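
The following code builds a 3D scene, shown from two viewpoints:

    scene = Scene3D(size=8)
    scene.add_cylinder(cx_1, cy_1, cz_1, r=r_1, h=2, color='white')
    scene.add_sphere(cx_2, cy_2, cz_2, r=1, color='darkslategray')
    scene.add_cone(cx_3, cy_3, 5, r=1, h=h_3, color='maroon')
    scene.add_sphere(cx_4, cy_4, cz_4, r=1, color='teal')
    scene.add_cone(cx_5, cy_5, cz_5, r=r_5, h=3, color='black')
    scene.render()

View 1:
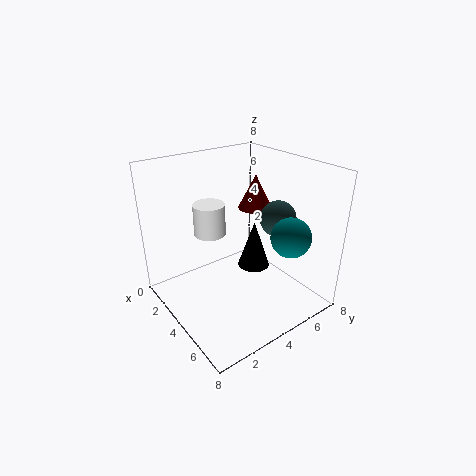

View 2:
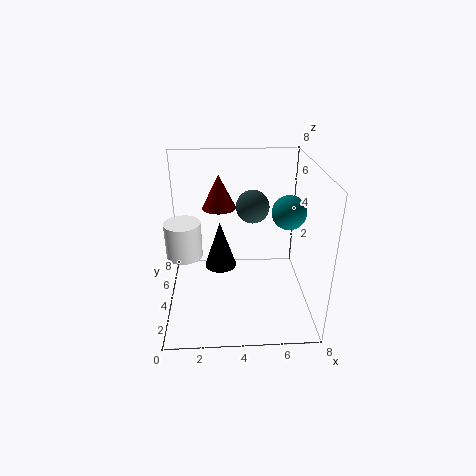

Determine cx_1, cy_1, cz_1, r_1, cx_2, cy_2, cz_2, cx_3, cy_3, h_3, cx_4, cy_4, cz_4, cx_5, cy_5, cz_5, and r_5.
cx_1 = 1
cy_1 = 4
cz_1 = 3
r_1 = 1
cx_2 = 5
cy_2 = 6
cz_2 = 5
cx_3 = 3
cy_3 = 6
h_3 = 2
cx_4 = 7
cy_4 = 5
cz_4 = 5
cx_5 = 3
cy_5 = 6
cz_5 = 1
r_5 = 1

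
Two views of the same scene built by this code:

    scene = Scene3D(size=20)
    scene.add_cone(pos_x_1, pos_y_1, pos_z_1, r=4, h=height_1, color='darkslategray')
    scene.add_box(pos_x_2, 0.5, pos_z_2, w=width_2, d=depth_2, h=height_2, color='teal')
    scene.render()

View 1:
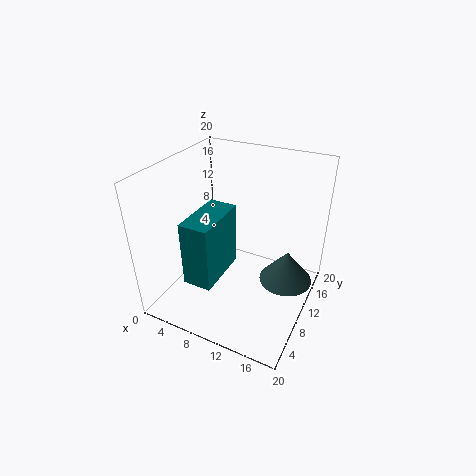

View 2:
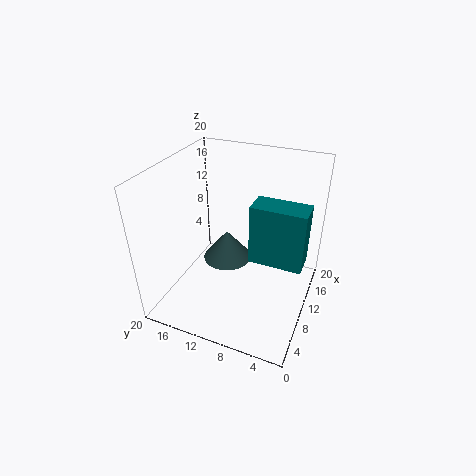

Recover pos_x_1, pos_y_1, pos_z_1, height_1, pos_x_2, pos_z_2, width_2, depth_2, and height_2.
pos_x_1 = 16, pos_y_1 = 14.5, pos_z_1 = 1.5, height_1 = 5, pos_x_2 = 7.5, pos_z_2 = 8.5, width_2 = 3.5, depth_2 = 7, height_2 = 8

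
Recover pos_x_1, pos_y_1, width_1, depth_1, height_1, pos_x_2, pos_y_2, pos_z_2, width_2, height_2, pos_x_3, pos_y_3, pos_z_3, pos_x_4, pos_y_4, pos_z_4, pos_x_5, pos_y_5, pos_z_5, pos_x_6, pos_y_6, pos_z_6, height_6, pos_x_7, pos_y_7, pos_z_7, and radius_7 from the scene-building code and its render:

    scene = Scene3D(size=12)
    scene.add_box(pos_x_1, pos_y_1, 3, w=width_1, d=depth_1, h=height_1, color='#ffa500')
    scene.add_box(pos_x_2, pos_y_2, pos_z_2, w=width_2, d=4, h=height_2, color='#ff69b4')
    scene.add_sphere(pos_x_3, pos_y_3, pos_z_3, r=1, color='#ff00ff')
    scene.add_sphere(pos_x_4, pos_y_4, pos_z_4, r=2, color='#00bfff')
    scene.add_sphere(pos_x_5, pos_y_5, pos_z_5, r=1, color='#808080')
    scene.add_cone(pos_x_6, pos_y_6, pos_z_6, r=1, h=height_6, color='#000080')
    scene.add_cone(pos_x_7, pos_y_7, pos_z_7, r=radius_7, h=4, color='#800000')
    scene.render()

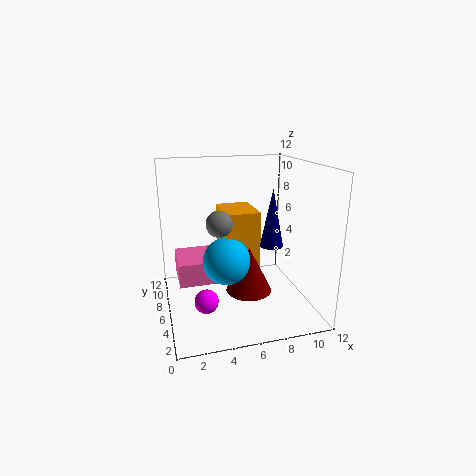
pos_x_1 = 5
pos_y_1 = 6
width_1 = 3
depth_1 = 4
height_1 = 5
pos_x_2 = 1
pos_y_2 = 6
pos_z_2 = 2
width_2 = 4
height_2 = 2
pos_x_3 = 3
pos_y_3 = 5
pos_z_3 = 1
pos_x_4 = 5
pos_y_4 = 6
pos_z_4 = 4
pos_x_5 = 4
pos_y_5 = 4
pos_z_5 = 8
pos_x_6 = 9
pos_y_6 = 6
pos_z_6 = 5
height_6 = 5
pos_x_7 = 7
pos_y_7 = 6
pos_z_7 = 1
radius_7 = 2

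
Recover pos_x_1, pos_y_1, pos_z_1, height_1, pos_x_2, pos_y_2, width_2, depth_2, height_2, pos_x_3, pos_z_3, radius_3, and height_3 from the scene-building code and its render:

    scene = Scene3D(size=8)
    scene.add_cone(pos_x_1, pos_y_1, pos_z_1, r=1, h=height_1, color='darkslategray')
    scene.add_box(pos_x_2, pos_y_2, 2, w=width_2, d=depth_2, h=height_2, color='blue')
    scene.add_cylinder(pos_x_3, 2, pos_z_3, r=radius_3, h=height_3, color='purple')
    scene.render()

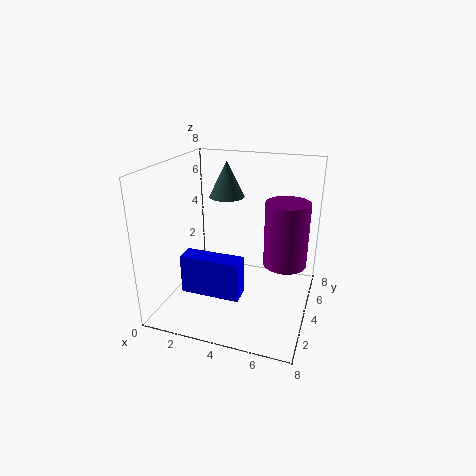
pos_x_1 = 3
pos_y_1 = 5
pos_z_1 = 6
height_1 = 2
pos_x_2 = 2
pos_y_2 = 1
width_2 = 3
depth_2 = 1
height_2 = 2
pos_x_3 = 7
pos_z_3 = 4
radius_3 = 1
height_3 = 3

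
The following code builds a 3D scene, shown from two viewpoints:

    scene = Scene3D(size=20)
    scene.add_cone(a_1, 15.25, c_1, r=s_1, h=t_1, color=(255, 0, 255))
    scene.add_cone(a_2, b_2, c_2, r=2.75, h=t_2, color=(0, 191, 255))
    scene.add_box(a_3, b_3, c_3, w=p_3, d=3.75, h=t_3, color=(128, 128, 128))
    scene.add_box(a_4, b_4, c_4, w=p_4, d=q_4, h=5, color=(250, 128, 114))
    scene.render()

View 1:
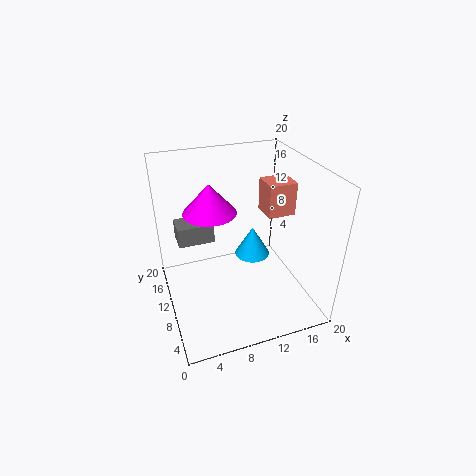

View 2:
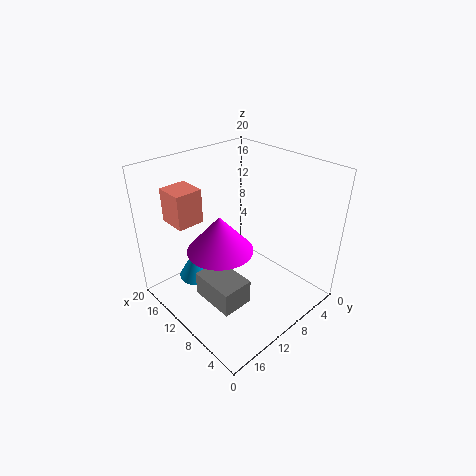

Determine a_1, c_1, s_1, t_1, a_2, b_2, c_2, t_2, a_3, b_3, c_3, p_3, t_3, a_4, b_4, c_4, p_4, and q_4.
a_1 = 7.5
c_1 = 11.75
s_1 = 4
t_1 = 4.5
a_2 = 14
b_2 = 14.25
c_2 = 3.75
t_2 = 4.75
a_3 = 2.5
b_3 = 15
c_3 = 6.75
p_3 = 5.5
t_3 = 3
a_4 = 15.5
b_4 = 11.75
c_4 = 11
p_4 = 4.25
q_4 = 4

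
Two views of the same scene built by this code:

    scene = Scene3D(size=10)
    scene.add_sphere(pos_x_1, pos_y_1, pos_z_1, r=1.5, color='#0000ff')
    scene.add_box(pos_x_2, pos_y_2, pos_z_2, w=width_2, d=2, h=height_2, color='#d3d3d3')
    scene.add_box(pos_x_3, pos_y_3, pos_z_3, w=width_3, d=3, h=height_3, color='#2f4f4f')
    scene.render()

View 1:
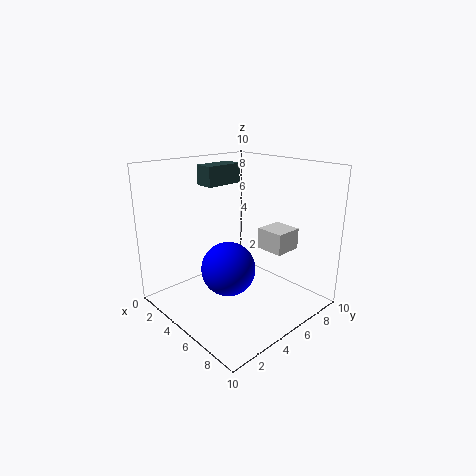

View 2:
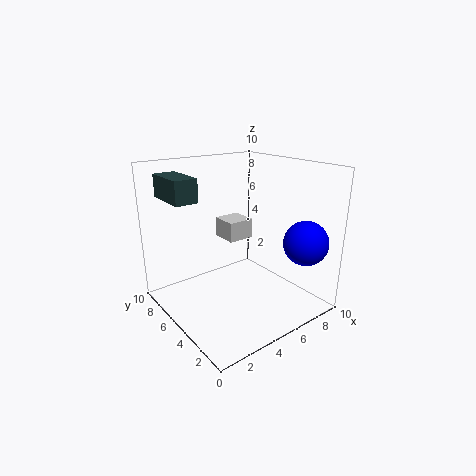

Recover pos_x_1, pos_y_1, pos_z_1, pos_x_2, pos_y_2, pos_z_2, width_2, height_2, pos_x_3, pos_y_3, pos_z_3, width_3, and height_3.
pos_x_1 = 8; pos_y_1 = 1.5; pos_z_1 = 5; pos_x_2 = 5.5; pos_y_2 = 6.5; pos_z_2 = 4; width_2 = 2; height_2 = 1.5; pos_x_3 = 0.5; pos_y_3 = 5; pos_z_3 = 8; width_3 = 1.5; height_3 = 1.5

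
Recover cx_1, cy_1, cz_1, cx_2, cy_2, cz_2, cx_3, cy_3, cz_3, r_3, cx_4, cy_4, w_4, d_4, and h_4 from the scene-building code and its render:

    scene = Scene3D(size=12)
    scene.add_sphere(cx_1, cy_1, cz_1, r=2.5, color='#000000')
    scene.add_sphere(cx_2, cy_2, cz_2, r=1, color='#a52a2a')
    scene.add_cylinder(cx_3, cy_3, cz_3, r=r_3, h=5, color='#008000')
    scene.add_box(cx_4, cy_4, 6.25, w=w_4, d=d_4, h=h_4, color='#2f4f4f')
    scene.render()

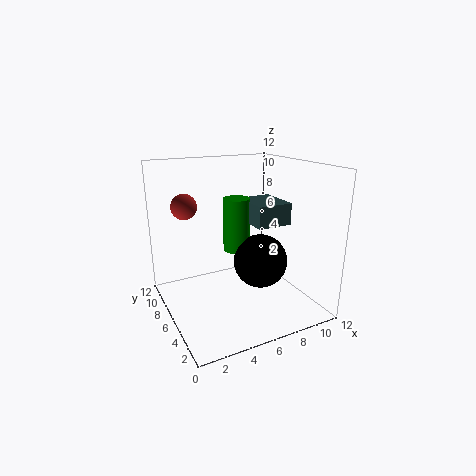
cx_1 = 9; cy_1 = 7.25; cz_1 = 2.75; cx_2 = 1.75; cy_2 = 6.75; cz_2 = 9; cx_3 = 7.5; cy_3 = 9.25; cz_3 = 3.5; r_3 = 1.25; cx_4 = 8.25; cy_4 = 6.25; w_4 = 3.25; d_4 = 4; h_4 = 2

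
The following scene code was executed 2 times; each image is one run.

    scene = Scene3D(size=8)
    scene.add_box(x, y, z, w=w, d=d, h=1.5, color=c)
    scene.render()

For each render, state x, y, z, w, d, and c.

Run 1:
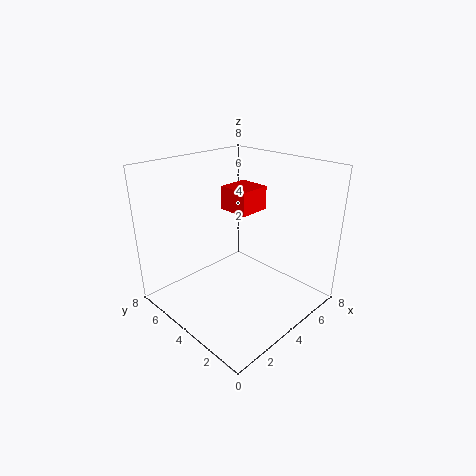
x = 5.5; y = 5; z = 4.5; w = 2; d = 2; c = 'red'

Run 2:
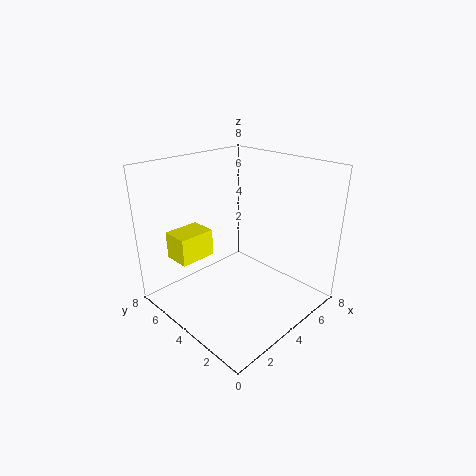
x = 1; y = 5; z = 3; w = 2; d = 1.5; c = 'yellow'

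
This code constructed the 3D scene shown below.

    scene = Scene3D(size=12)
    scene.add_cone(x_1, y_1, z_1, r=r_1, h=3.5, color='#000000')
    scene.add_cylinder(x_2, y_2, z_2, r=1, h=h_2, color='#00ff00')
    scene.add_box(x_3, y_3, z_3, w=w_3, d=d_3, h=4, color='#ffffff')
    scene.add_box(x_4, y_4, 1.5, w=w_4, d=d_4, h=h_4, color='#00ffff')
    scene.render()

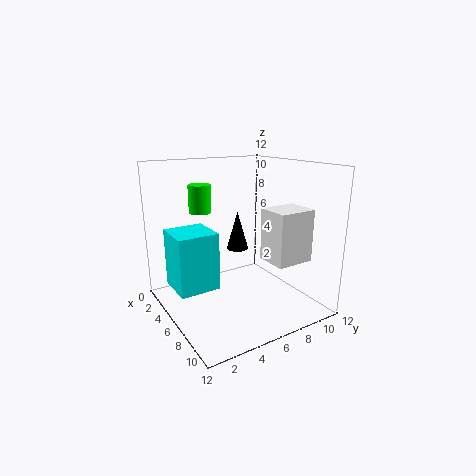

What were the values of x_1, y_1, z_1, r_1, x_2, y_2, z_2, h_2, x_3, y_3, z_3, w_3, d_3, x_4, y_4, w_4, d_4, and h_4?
x_1 = 3.5, y_1 = 7.5, z_1 = 4, r_1 = 1, x_2 = 2, y_2 = 4.5, z_2 = 7.5, h_2 = 2.5, x_3 = 8.5, y_3 = 6.5, z_3 = 5, w_3 = 2.5, d_3 = 3, x_4 = 2, y_4 = 1, w_4 = 3.5, d_4 = 3.5, h_4 = 5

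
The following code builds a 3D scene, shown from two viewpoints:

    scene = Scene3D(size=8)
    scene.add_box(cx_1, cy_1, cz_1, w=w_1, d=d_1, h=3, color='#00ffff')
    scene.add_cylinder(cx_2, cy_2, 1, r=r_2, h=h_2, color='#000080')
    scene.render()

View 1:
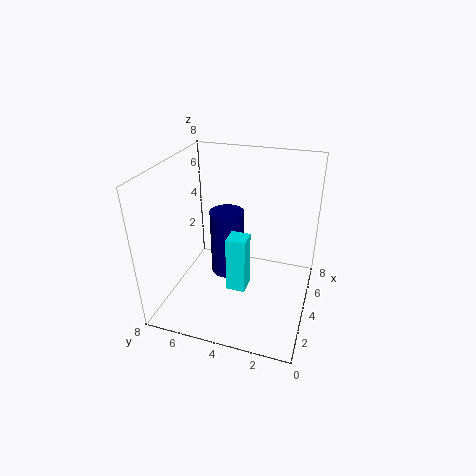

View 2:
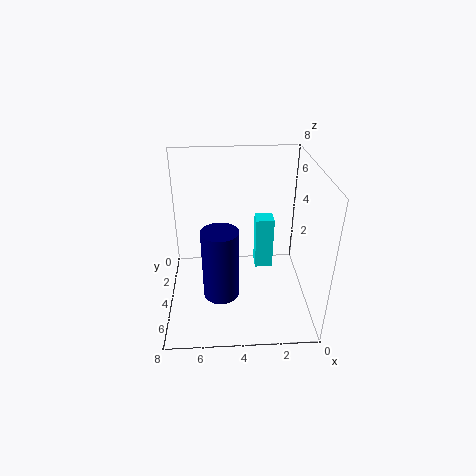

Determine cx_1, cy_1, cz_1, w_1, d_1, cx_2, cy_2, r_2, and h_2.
cx_1 = 2
cy_1 = 3
cz_1 = 2
w_1 = 1
d_1 = 1
cx_2 = 5
cy_2 = 5
r_2 = 1
h_2 = 4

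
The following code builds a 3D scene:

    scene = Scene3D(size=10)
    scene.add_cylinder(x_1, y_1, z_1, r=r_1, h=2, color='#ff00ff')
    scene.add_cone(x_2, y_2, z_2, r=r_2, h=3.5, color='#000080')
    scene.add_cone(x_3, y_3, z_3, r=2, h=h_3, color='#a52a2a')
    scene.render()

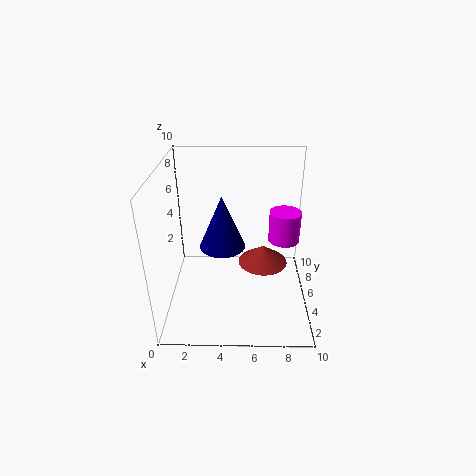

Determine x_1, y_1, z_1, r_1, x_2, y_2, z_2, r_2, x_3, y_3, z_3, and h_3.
x_1 = 8, y_1 = 4, z_1 = 5.5, r_1 = 1, x_2 = 4, y_2 = 4, z_2 = 5, r_2 = 1.5, x_3 = 7, y_3 = 8, z_3 = 1, h_3 = 1.5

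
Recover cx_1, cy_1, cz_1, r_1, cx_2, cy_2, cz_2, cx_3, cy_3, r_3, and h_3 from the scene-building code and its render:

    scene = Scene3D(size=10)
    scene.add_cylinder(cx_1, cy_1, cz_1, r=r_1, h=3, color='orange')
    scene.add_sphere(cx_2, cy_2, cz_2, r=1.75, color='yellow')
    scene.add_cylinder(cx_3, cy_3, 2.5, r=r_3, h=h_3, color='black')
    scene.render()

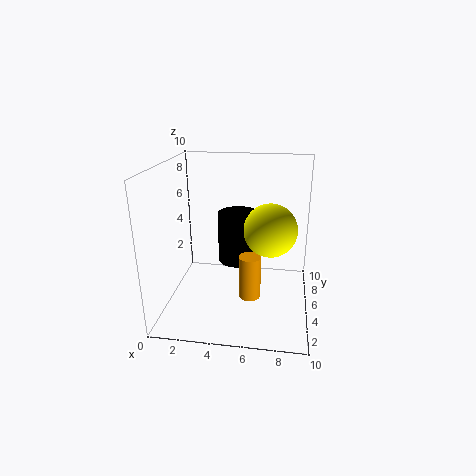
cx_1 = 6, cy_1 = 3.75, cz_1 = 1.25, r_1 = 0.75, cx_2 = 7.25, cy_2 = 4.25, cz_2 = 6, cx_3 = 4.75, cy_3 = 6.75, r_3 = 1.5, h_3 = 3.75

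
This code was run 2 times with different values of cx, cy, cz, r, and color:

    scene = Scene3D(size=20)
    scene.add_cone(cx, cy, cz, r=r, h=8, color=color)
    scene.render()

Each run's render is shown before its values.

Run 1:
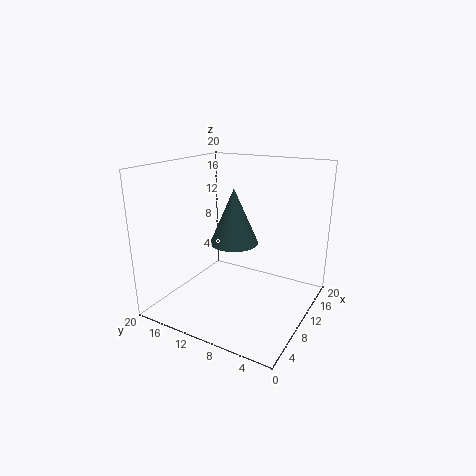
cx = 11.5; cy = 11.5; cz = 8.5; r = 3.5; color = 'darkslategray'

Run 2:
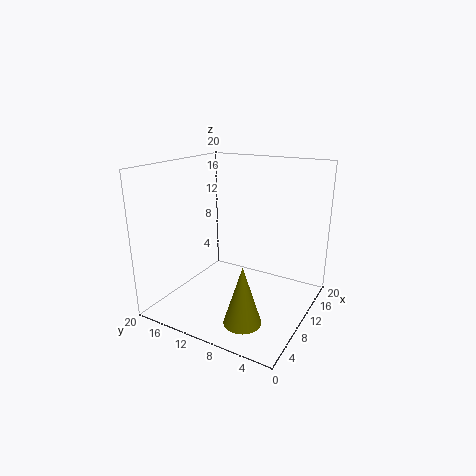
cx = 5; cy = 6.5; cz = 0.5; r = 2.5; color = 'olive'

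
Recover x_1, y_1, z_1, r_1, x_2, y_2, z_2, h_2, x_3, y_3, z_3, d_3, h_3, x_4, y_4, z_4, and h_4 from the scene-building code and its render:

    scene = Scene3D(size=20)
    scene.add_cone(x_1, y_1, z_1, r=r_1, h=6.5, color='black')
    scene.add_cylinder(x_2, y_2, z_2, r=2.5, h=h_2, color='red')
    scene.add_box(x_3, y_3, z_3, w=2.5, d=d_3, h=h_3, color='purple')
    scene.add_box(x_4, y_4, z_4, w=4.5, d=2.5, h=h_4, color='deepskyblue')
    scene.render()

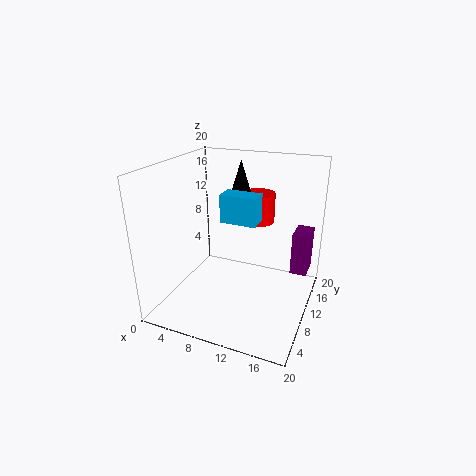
x_1 = 8; y_1 = 16; z_1 = 13; r_1 = 2; x_2 = 10.5; y_2 = 17; z_2 = 10; h_2 = 4.5; x_3 = 16.5; y_3 = 15; z_3 = 3; d_3 = 4; h_3 = 6.5; x_4 = 9.5; y_4 = 5.5; z_4 = 14; h_4 = 3.5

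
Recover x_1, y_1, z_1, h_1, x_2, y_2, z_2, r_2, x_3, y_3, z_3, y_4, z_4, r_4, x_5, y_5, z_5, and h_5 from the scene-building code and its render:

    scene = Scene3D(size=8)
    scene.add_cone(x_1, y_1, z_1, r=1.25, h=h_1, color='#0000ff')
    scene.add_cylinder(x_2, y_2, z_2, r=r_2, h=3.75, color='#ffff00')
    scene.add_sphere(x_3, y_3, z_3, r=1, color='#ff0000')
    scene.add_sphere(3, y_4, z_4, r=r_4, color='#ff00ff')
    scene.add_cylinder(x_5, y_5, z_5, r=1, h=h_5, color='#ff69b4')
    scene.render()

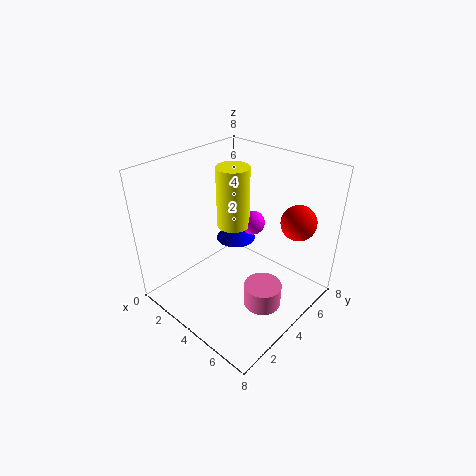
x_1 = 2; y_1 = 6; z_1 = 2.25; h_1 = 1.5; x_2 = 2.25; y_2 = 5.5; z_2 = 3.5; r_2 = 1; x_3 = 6.25; y_3 = 6.5; z_3 = 4.75; y_4 = 6.5; z_4 = 3.5; r_4 = 0.75; x_5 = 6.25; y_5 = 3.5; z_5 = 1; h_5 = 1.25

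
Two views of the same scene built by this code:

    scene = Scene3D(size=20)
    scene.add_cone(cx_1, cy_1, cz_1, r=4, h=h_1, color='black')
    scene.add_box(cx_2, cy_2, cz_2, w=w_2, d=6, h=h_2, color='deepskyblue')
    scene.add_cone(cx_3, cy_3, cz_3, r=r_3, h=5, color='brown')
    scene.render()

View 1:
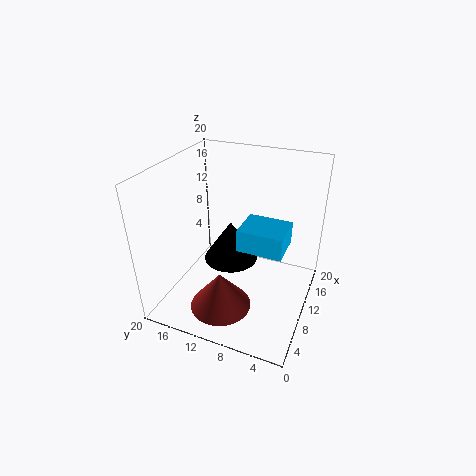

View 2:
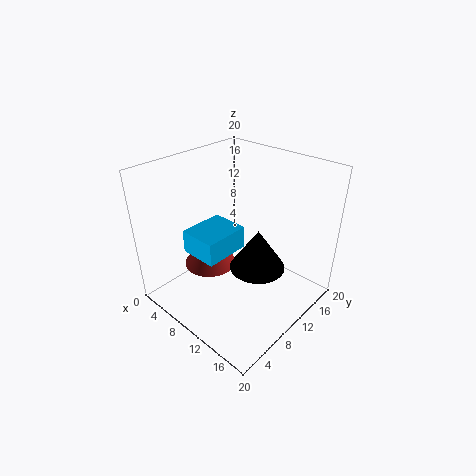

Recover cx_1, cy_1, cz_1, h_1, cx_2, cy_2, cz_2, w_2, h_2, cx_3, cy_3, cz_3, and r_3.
cx_1 = 12; cy_1 = 12; cz_1 = 5; h_1 = 6; cx_2 = 7; cy_2 = 3; cz_2 = 10; w_2 = 5; h_2 = 3; cx_3 = 4; cy_3 = 10; cz_3 = 3; r_3 = 4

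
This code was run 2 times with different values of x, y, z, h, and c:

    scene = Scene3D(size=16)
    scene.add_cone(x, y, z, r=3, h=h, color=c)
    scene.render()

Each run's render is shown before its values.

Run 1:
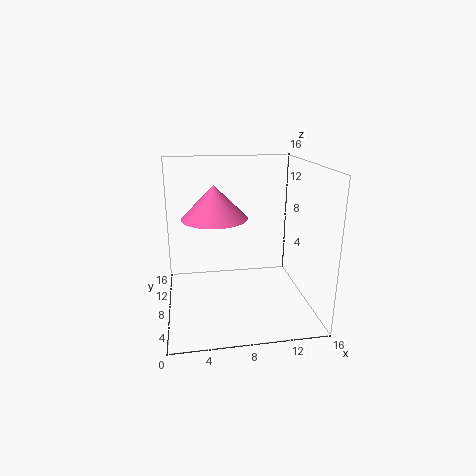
x = 5, y = 3, z = 12, h = 3, c = 'hotpink'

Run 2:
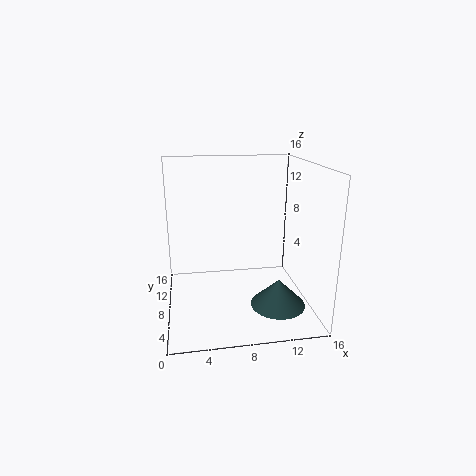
x = 12, y = 5, z = 1, h = 3, c = 'darkslategray'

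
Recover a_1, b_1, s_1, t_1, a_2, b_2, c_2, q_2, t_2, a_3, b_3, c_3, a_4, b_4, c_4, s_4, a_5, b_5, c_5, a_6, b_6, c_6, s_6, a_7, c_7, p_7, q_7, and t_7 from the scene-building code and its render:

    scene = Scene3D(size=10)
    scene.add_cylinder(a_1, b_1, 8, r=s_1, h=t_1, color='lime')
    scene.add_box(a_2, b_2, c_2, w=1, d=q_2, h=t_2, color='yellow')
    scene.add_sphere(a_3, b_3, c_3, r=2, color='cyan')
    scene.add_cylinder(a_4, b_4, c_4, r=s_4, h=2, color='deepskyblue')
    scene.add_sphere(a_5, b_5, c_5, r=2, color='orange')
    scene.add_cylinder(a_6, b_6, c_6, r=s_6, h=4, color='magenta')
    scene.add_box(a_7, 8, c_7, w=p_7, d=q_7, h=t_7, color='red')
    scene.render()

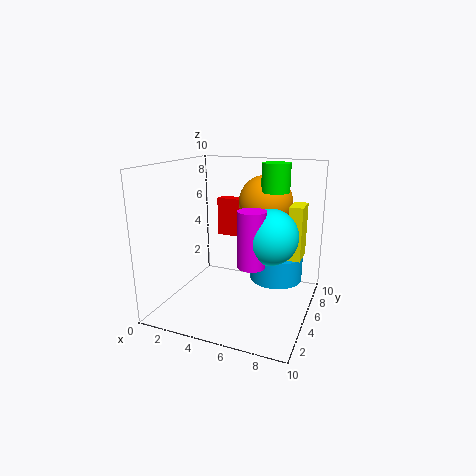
a_1 = 7
b_1 = 7
s_1 = 1
t_1 = 2
a_2 = 8
b_2 = 7
c_2 = 3
q_2 = 2
t_2 = 4
a_3 = 7
b_3 = 6
c_3 = 5
a_4 = 7
b_4 = 8
c_4 = 1
s_4 = 2
a_5 = 6
b_5 = 8
c_5 = 7
a_6 = 6
b_6 = 5
c_6 = 3
s_6 = 1
a_7 = 2
c_7 = 4
p_7 = 2
q_7 = 1
t_7 = 3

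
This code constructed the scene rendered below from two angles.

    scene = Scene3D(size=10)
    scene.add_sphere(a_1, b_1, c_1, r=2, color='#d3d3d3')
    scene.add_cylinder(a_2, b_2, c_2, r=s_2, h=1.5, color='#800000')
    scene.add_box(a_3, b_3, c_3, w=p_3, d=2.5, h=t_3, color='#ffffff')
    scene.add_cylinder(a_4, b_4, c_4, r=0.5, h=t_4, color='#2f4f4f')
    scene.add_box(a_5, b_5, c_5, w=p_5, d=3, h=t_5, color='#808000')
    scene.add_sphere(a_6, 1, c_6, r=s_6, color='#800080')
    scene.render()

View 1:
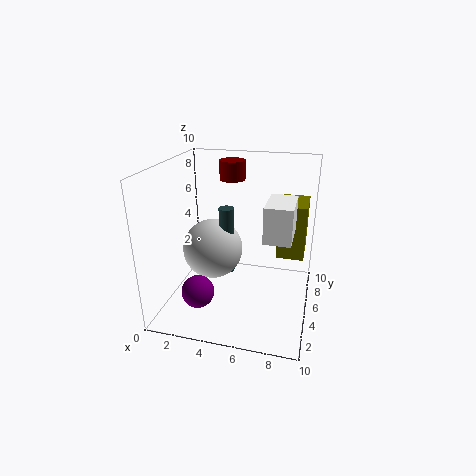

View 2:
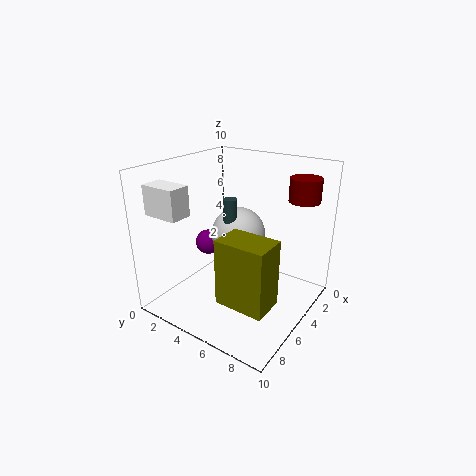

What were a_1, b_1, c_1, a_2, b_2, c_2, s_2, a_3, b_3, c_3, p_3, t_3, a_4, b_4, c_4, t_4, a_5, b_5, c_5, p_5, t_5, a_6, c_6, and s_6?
a_1 = 3.5
b_1 = 4
c_1 = 4.5
a_2 = 3.5
b_2 = 9
c_2 = 8
s_2 = 1
a_3 = 7.5
b_3 = 0.5
c_3 = 7
p_3 = 1.5
t_3 = 2
a_4 = 4.5
b_4 = 4
c_4 = 3
t_4 = 4.5
a_5 = 7.5
b_5 = 6.5
c_5 = 3
p_5 = 2
t_5 = 4
a_6 = 3.5
c_6 = 3
s_6 = 1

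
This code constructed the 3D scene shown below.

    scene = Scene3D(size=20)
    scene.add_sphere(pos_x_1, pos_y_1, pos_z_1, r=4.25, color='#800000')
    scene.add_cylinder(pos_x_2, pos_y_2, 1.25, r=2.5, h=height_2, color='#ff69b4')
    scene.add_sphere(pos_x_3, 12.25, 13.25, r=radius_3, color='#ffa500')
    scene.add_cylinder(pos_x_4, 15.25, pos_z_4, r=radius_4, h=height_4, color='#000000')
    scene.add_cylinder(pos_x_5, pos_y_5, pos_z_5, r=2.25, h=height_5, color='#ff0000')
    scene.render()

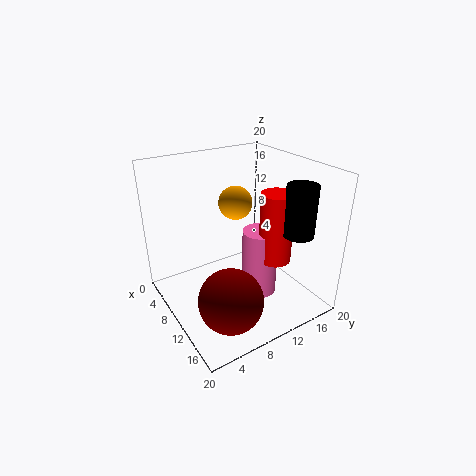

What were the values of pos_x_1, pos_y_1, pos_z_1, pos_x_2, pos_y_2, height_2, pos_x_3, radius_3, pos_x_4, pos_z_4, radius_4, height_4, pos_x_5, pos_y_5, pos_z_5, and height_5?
pos_x_1 = 15; pos_y_1 = 5.75; pos_z_1 = 4.25; pos_x_2 = 11.5; pos_y_2 = 12.75; height_2 = 9.75; pos_x_3 = 5.75; radius_3 = 2.5; pos_x_4 = 16.25; pos_z_4 = 11.75; radius_4 = 2; height_4 = 6.75; pos_x_5 = 13.25; pos_y_5 = 14; pos_z_5 = 7; height_5 = 9.75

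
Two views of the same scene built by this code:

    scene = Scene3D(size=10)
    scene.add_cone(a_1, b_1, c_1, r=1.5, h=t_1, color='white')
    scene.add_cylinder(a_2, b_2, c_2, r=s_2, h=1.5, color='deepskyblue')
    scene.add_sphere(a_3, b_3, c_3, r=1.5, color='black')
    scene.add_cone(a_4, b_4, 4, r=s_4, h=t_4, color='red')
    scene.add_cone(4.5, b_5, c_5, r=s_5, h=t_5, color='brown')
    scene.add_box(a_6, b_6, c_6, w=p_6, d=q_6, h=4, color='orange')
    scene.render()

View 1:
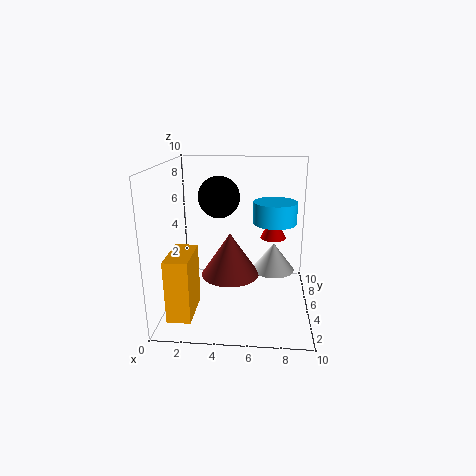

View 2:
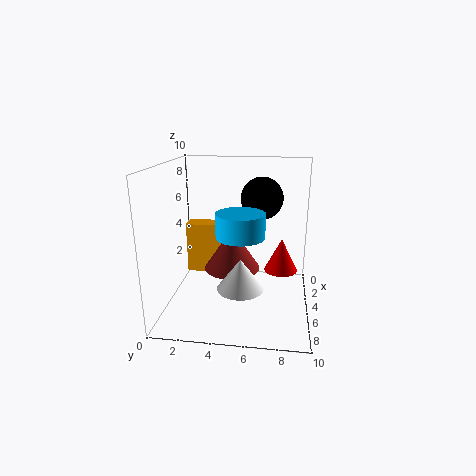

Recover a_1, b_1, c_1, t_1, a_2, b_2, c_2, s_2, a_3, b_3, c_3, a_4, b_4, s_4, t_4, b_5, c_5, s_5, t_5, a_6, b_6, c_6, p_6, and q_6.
a_1 = 7.5
b_1 = 5.5
c_1 = 2.5
t_1 = 2
a_2 = 7.5
b_2 = 5.5
c_2 = 6
s_2 = 1.5
a_3 = 3.5
b_3 = 6.5
c_3 = 7.5
a_4 = 7.5
b_4 = 8
s_4 = 1
t_4 = 2
b_5 = 4.5
c_5 = 2.5
s_5 = 2
t_5 = 3
a_6 = 1
b_6 = 0.5
c_6 = 1
p_6 = 1.5
q_6 = 3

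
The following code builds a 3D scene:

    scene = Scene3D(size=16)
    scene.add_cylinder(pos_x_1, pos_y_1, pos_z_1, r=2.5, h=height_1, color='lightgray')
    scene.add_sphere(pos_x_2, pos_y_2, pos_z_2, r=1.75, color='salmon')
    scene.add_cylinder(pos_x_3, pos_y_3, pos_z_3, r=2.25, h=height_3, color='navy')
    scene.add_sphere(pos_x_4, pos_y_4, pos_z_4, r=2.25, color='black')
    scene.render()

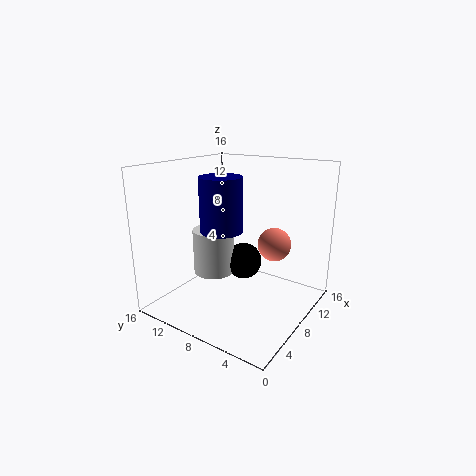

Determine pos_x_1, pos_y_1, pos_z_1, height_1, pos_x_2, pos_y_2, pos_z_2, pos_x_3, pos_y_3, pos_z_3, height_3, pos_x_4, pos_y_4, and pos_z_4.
pos_x_1 = 9.25, pos_y_1 = 12.5, pos_z_1 = 2.25, height_1 = 5.5, pos_x_2 = 8.5, pos_y_2 = 3.75, pos_z_2 = 8, pos_x_3 = 6, pos_y_3 = 8.75, pos_z_3 = 9.25, height_3 = 5.75, pos_x_4 = 11.5, pos_y_4 = 9.5, pos_z_4 = 3.5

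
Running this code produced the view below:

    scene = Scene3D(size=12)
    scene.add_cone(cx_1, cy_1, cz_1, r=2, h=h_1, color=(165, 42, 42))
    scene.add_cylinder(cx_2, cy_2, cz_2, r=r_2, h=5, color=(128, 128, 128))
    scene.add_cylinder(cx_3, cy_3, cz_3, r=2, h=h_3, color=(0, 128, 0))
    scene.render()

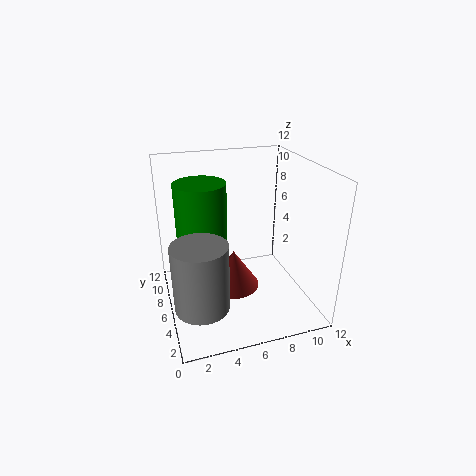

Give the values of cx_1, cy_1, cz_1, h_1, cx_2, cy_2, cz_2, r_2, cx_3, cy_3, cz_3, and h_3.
cx_1 = 5
cy_1 = 4
cz_1 = 3
h_1 = 3
cx_2 = 2
cy_2 = 2
cz_2 = 3
r_2 = 2
cx_3 = 3
cy_3 = 6
cz_3 = 6
h_3 = 5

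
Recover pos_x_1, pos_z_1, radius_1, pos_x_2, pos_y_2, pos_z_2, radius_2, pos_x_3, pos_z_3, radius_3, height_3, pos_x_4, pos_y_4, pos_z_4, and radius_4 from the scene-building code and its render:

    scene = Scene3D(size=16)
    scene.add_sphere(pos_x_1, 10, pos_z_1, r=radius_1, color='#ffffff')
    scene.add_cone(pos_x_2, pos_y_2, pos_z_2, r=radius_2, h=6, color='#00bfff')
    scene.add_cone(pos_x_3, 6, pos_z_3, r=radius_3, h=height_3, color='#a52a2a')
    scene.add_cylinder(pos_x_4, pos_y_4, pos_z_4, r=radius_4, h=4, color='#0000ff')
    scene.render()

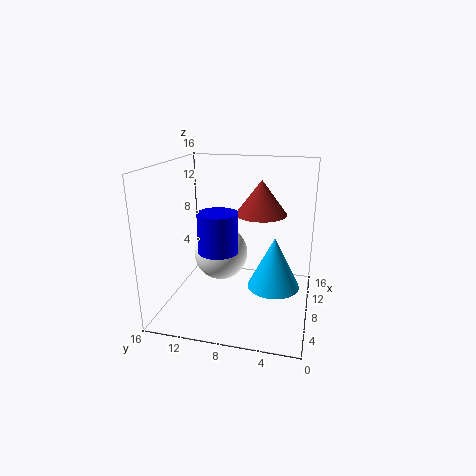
pos_x_1 = 8
pos_z_1 = 6
radius_1 = 3
pos_x_2 = 9
pos_y_2 = 4
pos_z_2 = 2
radius_2 = 3
pos_x_3 = 11
pos_z_3 = 10
radius_3 = 3
height_3 = 4
pos_x_4 = 4
pos_y_4 = 9
pos_z_4 = 8
radius_4 = 2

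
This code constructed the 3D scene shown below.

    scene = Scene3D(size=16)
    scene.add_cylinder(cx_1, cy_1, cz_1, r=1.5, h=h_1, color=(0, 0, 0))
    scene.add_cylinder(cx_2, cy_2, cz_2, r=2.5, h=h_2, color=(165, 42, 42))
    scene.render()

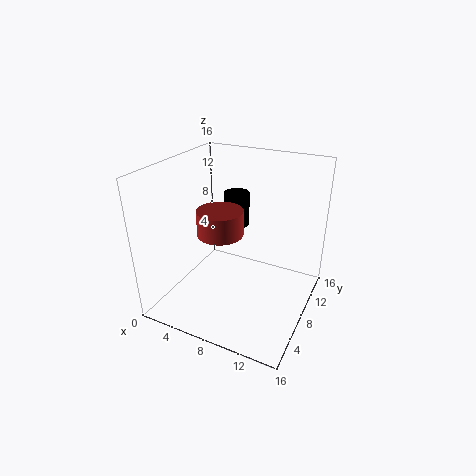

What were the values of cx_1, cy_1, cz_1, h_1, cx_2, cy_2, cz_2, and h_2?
cx_1 = 6
cy_1 = 11.75
cz_1 = 7.75
h_1 = 4
cx_2 = 6.5
cy_2 = 6.75
cz_2 = 8.75
h_2 = 2.75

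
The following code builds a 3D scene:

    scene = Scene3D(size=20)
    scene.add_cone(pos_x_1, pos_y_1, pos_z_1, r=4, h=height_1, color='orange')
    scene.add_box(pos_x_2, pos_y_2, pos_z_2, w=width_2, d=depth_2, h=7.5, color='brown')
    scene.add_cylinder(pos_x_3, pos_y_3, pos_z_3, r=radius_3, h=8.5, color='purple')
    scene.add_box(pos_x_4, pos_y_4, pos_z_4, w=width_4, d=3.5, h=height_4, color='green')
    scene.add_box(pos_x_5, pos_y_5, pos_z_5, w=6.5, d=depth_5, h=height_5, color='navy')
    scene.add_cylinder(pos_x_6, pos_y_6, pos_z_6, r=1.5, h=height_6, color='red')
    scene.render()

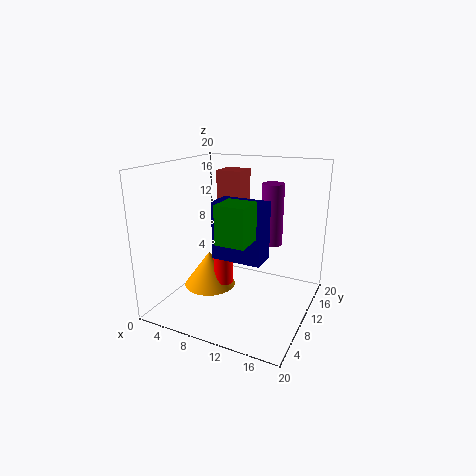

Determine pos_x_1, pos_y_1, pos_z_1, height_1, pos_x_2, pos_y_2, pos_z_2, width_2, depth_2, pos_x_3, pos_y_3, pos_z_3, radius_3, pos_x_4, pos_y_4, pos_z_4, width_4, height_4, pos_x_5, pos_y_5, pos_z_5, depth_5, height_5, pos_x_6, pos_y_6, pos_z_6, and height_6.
pos_x_1 = 4, pos_y_1 = 12, pos_z_1 = 0.5, height_1 = 5.5, pos_x_2 = 6.5, pos_y_2 = 10.5, pos_z_2 = 11.5, width_2 = 3.5, depth_2 = 3.5, pos_x_3 = 14, pos_y_3 = 12.5, pos_z_3 = 9, radius_3 = 1.5, pos_x_4 = 11.5, pos_y_4 = 1, pos_z_4 = 12.5, width_4 = 3.5, height_4 = 4.5, pos_x_5 = 8.5, pos_y_5 = 5.5, pos_z_5 = 8.5, depth_5 = 3.5, height_5 = 7.5, pos_x_6 = 6.5, pos_y_6 = 12, pos_z_6 = 1.5, height_6 = 7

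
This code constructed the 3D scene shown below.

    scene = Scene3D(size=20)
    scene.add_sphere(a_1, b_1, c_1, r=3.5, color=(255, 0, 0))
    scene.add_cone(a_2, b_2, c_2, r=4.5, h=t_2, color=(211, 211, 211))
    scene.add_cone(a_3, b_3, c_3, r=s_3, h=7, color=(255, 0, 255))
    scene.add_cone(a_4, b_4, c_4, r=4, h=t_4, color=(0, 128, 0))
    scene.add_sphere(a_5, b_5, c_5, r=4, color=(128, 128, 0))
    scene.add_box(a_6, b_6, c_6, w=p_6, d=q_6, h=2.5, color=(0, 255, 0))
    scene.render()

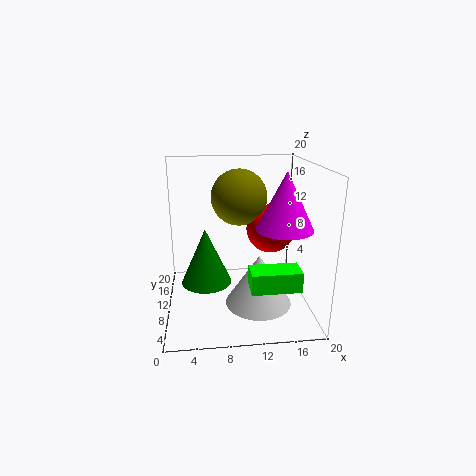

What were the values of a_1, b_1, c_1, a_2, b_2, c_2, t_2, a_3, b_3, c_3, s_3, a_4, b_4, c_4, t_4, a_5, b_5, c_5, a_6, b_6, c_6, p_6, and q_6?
a_1 = 15; b_1 = 12; c_1 = 10.5; a_2 = 12.5; b_2 = 7; c_2 = 1.5; t_2 = 7; a_3 = 15; b_3 = 4.5; c_3 = 13; s_3 = 3.5; a_4 = 5.5; b_4 = 15.5; c_4 = 0.5; t_4 = 9; a_5 = 10.5; b_5 = 13; c_5 = 15; a_6 = 10.5; b_6 = 0.5; c_6 = 6.5; p_6 = 6; q_6 = 3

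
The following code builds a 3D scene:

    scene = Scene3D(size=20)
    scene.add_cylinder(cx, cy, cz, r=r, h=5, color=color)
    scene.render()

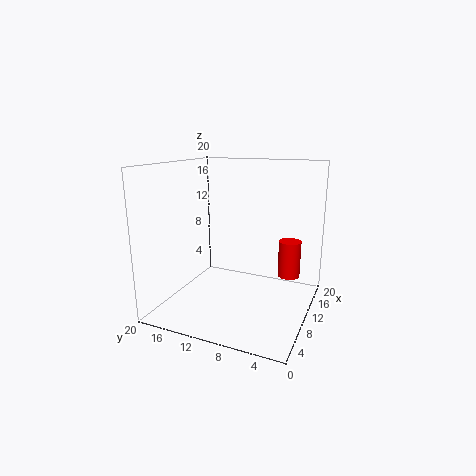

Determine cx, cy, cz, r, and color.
cx = 11.5, cy = 3, cz = 5, r = 1.5, color = 'red'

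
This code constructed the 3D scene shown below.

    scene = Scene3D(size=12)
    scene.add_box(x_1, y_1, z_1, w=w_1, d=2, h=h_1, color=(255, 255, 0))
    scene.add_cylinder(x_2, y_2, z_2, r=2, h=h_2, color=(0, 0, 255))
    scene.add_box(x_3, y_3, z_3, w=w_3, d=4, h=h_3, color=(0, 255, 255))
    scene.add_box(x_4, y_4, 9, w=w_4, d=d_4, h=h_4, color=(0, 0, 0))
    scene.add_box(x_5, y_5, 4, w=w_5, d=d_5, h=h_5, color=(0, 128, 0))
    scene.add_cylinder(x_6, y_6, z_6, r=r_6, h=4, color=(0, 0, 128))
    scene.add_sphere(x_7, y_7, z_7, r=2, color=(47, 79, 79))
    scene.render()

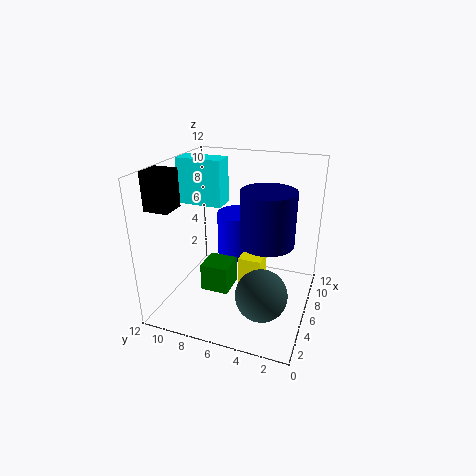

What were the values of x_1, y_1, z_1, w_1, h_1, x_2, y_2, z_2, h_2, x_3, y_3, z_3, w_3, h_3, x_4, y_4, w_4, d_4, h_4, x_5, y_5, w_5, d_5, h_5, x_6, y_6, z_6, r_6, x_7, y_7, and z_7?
x_1 = 6
y_1 = 4
z_1 = 1
w_1 = 2
h_1 = 3
x_2 = 9
y_2 = 7
z_2 = 3
h_2 = 4
x_3 = 7
y_3 = 8
z_3 = 8
w_3 = 2
h_3 = 4
x_4 = 2
y_4 = 10
w_4 = 2
d_4 = 2
h_4 = 3
x_5 = 1
y_5 = 5
w_5 = 2
d_5 = 2
h_5 = 2
x_6 = 4
y_6 = 3
z_6 = 7
r_6 = 2
x_7 = 3
y_7 = 3
z_7 = 3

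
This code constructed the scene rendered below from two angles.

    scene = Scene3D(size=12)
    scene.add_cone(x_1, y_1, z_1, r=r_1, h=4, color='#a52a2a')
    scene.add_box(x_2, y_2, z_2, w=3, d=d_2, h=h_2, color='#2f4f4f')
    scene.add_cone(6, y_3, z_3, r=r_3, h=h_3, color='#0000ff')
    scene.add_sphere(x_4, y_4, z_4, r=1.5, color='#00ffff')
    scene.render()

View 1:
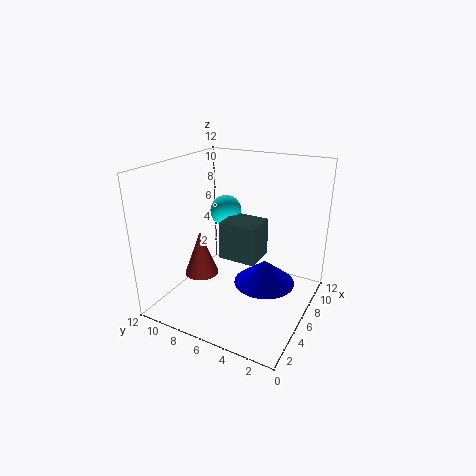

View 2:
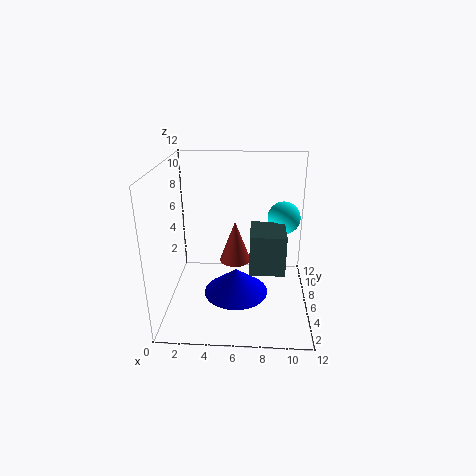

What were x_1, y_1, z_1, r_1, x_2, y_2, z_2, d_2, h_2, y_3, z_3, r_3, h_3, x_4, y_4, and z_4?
x_1 = 5.5
y_1 = 9.5
z_1 = 2
r_1 = 1.5
x_2 = 7
y_2 = 5
z_2 = 3
d_2 = 3.5
h_2 = 3.5
y_3 = 3.5
z_3 = 2.5
r_3 = 2.5
h_3 = 2
x_4 = 10
y_4 = 9.5
z_4 = 6.5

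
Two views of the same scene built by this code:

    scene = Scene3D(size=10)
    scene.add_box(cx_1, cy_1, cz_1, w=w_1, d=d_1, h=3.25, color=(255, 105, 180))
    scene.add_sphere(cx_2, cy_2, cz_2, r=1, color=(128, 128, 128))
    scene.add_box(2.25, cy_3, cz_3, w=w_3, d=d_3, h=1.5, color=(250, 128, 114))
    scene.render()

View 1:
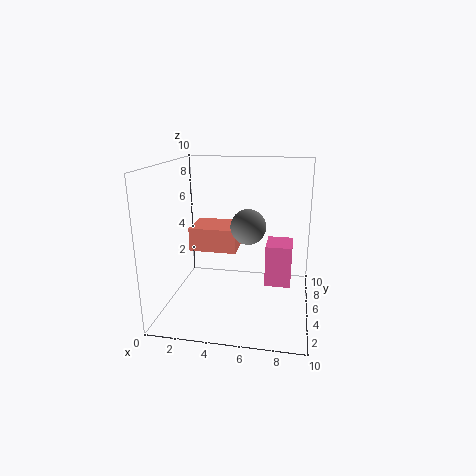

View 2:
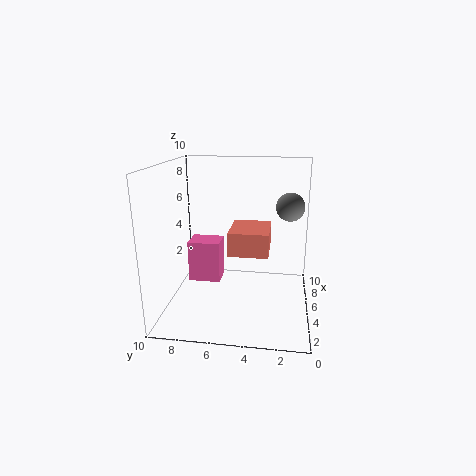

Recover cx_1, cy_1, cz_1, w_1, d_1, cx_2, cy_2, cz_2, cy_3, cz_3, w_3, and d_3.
cx_1 = 6.75
cy_1 = 6.75
cz_1 = 0.5
w_1 = 2
d_1 = 2.5
cx_2 = 6.25
cy_2 = 1.5
cz_2 = 7
cy_3 = 2.75
cz_3 = 4.75
w_3 = 3
d_3 = 2.5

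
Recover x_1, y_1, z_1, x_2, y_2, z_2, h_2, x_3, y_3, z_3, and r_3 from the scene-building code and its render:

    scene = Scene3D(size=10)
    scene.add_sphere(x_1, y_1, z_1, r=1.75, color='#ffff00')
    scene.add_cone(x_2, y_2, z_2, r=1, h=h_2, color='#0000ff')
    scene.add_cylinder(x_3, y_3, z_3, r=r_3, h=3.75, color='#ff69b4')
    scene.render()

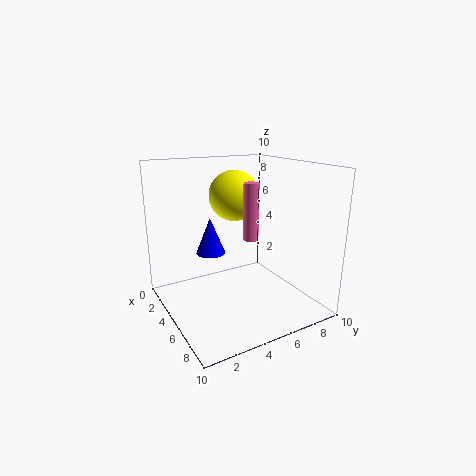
x_1 = 4
y_1 = 5.25
z_1 = 7.75
x_2 = 4.25
y_2 = 3.25
z_2 = 4
h_2 = 2.5
x_3 = 6.25
y_3 = 5.25
z_3 = 5.25
r_3 = 0.5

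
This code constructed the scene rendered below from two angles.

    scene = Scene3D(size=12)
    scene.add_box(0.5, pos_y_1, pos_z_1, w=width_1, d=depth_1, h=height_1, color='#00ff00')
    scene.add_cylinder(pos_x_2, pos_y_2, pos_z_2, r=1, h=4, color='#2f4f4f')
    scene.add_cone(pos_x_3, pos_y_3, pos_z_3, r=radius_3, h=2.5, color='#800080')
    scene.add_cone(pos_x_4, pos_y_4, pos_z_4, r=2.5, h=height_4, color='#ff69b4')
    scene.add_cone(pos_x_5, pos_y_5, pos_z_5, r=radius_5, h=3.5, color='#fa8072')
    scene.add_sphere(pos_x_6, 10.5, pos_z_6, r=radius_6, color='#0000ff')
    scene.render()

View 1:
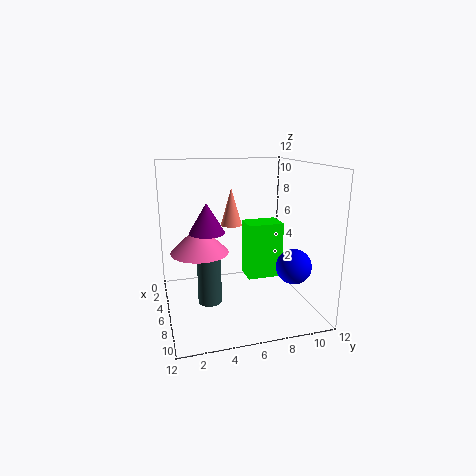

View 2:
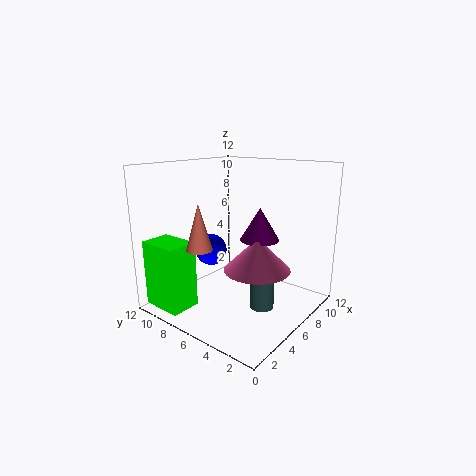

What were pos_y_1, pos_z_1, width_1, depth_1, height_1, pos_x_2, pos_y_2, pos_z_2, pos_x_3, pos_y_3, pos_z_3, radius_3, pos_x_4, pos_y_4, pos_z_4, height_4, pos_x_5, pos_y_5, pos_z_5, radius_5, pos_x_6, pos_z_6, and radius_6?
pos_y_1 = 8; pos_z_1 = 0.5; width_1 = 2.5; depth_1 = 3.5; height_1 = 5.5; pos_x_2 = 6; pos_y_2 = 3.5; pos_z_2 = 0.5; pos_x_3 = 5.5; pos_y_3 = 3.5; pos_z_3 = 6.5; radius_3 = 1.5; pos_x_4 = 4.5; pos_y_4 = 3; pos_z_4 = 4.5; height_4 = 2.5; pos_x_5 = 2; pos_y_5 = 6.5; pos_z_5 = 6; radius_5 = 1; pos_x_6 = 7.5; pos_z_6 = 3.5; radius_6 = 1.5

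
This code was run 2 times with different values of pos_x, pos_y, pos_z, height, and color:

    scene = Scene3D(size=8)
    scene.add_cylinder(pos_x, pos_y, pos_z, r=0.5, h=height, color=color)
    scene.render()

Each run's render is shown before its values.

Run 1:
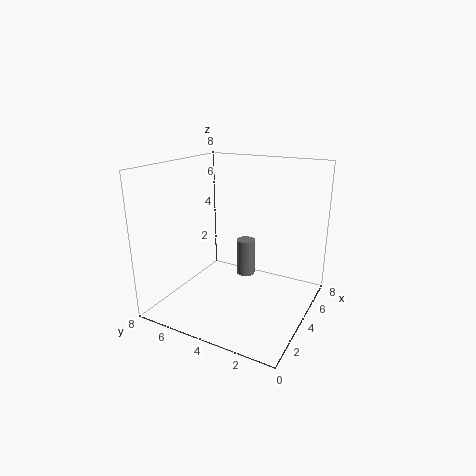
pos_x = 4; pos_y = 3.5; pos_z = 2; height = 2; color = 'gray'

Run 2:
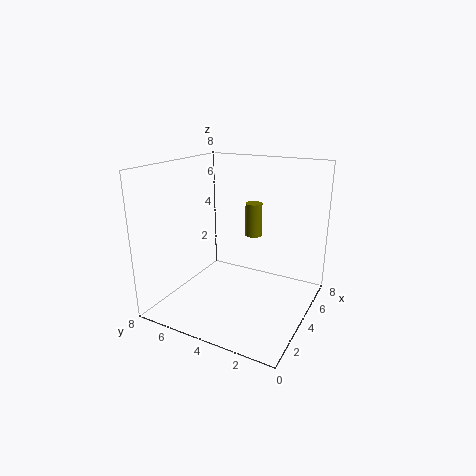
pos_x = 6; pos_y = 4; pos_z = 3.5; height = 2; color = 'olive'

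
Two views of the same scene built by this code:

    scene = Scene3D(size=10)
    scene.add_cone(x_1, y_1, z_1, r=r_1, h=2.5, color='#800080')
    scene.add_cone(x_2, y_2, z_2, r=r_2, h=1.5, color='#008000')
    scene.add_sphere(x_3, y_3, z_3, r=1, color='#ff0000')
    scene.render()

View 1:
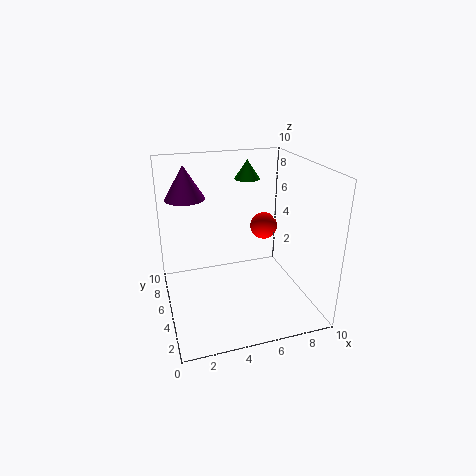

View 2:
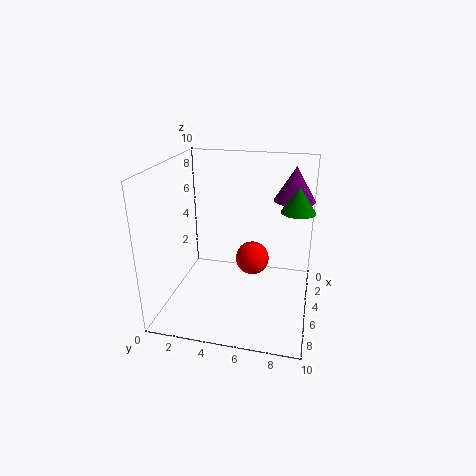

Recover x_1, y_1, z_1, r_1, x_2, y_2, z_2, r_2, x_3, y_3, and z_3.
x_1 = 2; y_1 = 8.5; z_1 = 7; r_1 = 1.5; x_2 = 7; y_2 = 9; z_2 = 8; r_2 = 1; x_3 = 7.5; y_3 = 6.5; z_3 = 5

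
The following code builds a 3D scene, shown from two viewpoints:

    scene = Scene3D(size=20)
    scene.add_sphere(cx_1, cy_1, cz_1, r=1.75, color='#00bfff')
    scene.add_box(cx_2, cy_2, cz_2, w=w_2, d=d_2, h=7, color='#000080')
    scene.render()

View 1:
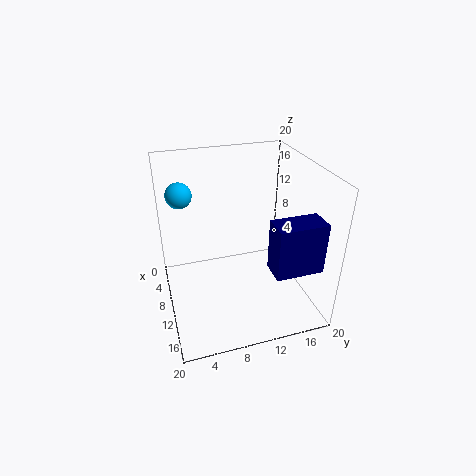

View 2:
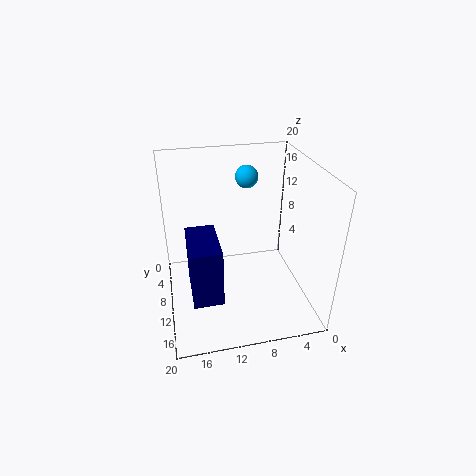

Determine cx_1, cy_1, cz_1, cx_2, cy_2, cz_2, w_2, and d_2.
cx_1 = 7, cy_1 = 2.75, cz_1 = 16, cx_2 = 13.75, cy_2 = 13, cz_2 = 7.25, w_2 = 3.5, d_2 = 6.5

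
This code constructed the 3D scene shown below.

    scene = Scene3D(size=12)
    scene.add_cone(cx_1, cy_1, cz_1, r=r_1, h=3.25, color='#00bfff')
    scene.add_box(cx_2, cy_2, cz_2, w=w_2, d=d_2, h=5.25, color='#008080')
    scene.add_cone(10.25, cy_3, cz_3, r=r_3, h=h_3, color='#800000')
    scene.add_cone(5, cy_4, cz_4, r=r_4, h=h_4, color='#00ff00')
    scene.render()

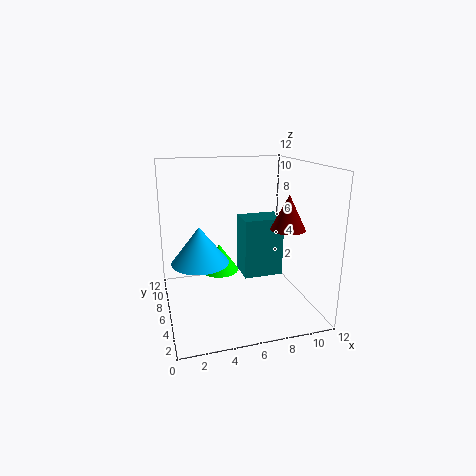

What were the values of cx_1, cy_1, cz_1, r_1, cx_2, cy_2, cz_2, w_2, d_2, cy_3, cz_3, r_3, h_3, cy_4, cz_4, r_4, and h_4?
cx_1 = 3, cy_1 = 7.5, cz_1 = 3.5, r_1 = 2.5, cx_2 = 6.75, cy_2 = 6.25, cz_2 = 2, w_2 = 3.5, d_2 = 2.5, cy_3 = 5.5, cz_3 = 6.5, r_3 = 1.5, h_3 = 3, cy_4 = 8.75, cz_4 = 2, r_4 = 1.75, h_4 = 2.5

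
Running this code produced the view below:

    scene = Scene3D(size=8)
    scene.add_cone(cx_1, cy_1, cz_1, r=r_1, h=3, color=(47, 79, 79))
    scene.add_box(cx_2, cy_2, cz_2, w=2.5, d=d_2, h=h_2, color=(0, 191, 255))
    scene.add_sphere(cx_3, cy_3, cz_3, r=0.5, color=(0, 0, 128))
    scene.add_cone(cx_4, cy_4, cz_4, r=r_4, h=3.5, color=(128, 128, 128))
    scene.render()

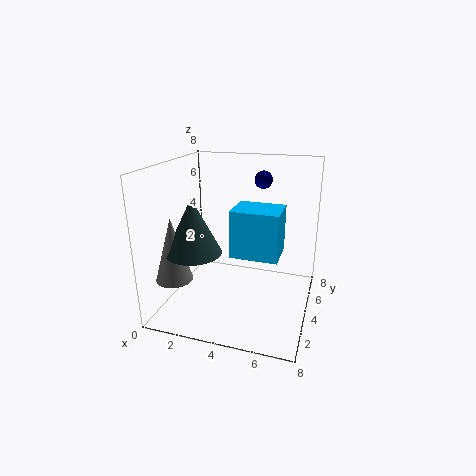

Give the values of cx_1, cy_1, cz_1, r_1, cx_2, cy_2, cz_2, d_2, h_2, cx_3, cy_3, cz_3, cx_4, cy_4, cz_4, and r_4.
cx_1 = 2; cy_1 = 2.5; cz_1 = 3.5; r_1 = 1.5; cx_2 = 4; cy_2 = 2.5; cz_2 = 3.5; d_2 = 2; h_2 = 2.5; cx_3 = 5; cy_3 = 5.5; cz_3 = 7; cx_4 = 1; cy_4 = 2; cz_4 = 2; r_4 = 1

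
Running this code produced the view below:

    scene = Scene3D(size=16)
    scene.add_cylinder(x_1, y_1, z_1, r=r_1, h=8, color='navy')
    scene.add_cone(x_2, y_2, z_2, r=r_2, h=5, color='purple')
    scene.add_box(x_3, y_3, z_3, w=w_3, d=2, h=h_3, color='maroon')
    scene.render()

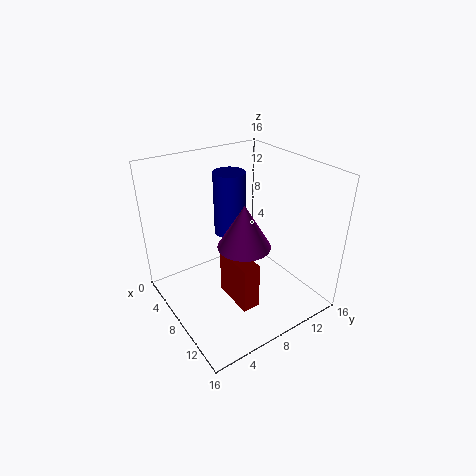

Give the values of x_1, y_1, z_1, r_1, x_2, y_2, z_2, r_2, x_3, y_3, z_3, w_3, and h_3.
x_1 = 2.5, y_1 = 10.5, z_1 = 5.5, r_1 = 2, x_2 = 8.5, y_2 = 8.5, z_2 = 7, r_2 = 3, x_3 = 6.5, y_3 = 6.5, z_3 = 0.5, w_3 = 5, h_3 = 5.5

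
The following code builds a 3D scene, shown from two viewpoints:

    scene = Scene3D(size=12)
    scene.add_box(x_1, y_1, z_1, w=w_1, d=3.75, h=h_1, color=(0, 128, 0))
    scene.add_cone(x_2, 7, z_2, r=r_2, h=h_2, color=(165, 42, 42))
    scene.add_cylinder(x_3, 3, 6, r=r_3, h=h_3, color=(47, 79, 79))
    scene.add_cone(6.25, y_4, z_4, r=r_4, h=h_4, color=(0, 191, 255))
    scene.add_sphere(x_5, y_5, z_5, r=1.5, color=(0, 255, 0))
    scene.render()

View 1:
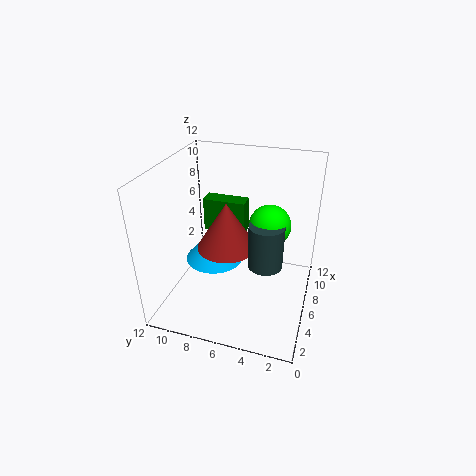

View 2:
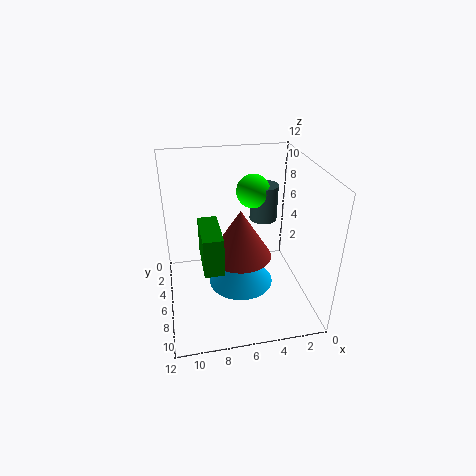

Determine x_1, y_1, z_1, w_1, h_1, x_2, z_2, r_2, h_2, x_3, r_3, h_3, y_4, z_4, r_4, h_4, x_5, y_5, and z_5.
x_1 = 7.75, y_1 = 6, z_1 = 5.25, w_1 = 1.5, h_1 = 3, x_2 = 6, z_2 = 5, r_2 = 2.5, h_2 = 4, x_3 = 3, r_3 = 1.25, h_3 = 3.25, y_4 = 8.25, z_4 = 3.5, r_4 = 2.5, h_4 = 2.75, x_5 = 4, y_5 = 3, z_5 = 8.75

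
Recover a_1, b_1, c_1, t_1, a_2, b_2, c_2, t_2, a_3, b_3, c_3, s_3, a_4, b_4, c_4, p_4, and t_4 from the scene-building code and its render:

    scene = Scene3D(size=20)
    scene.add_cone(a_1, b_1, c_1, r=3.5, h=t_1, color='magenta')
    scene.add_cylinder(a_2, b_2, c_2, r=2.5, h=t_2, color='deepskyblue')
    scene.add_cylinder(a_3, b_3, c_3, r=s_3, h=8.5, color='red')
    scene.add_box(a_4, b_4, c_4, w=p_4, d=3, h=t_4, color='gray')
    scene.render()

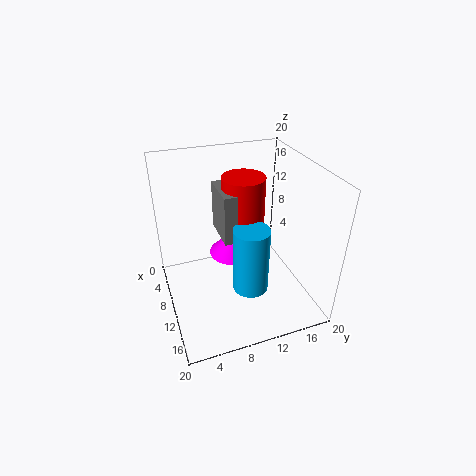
a_1 = 8
b_1 = 10
c_1 = 6.5
t_1 = 3.5
a_2 = 12.5
b_2 = 11
c_2 = 3
t_2 = 9.5
a_3 = 8
b_3 = 11.5
c_3 = 9.5
s_3 = 3
a_4 = 4.5
b_4 = 8
c_4 = 9.5
p_4 = 6
t_4 = 7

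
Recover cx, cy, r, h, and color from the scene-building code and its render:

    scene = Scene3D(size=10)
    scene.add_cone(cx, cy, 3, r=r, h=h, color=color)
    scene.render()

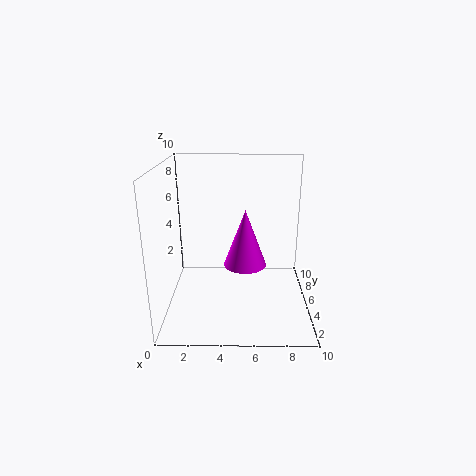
cx = 5.5
cy = 5
r = 1.5
h = 4
color = 'magenta'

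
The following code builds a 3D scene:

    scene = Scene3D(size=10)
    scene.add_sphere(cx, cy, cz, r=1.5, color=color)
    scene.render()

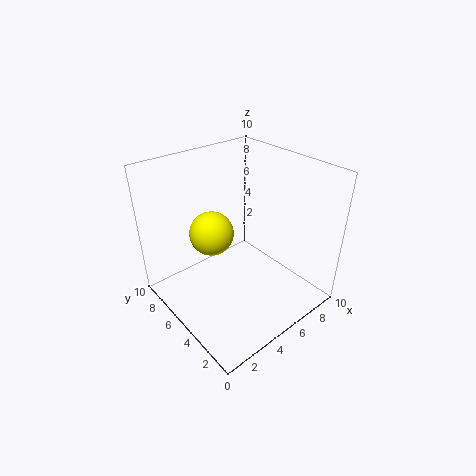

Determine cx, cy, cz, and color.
cx = 3.5; cy = 6; cz = 5.5; color = 'yellow'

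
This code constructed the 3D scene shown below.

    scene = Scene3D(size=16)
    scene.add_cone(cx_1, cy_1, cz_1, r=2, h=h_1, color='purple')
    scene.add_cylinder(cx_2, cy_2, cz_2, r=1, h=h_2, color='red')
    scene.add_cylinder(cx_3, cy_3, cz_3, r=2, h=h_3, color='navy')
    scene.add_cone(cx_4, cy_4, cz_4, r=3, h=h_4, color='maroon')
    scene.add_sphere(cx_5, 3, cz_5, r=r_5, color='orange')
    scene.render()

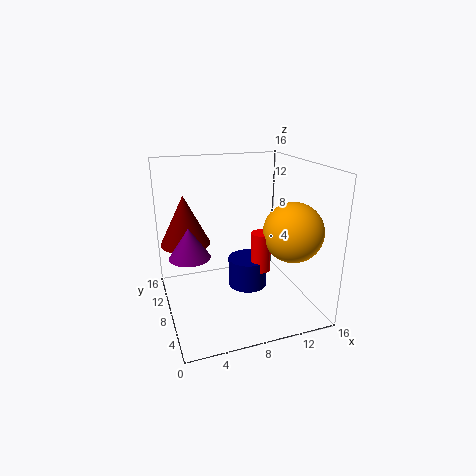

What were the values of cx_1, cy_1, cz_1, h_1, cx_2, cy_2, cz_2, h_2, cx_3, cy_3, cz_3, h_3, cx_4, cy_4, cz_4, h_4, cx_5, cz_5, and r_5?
cx_1 = 2; cy_1 = 5; cz_1 = 8; h_1 = 3; cx_2 = 9; cy_2 = 4; cz_2 = 6; h_2 = 4; cx_3 = 8; cy_3 = 5; cz_3 = 4; h_3 = 3; cx_4 = 3; cy_4 = 13; cz_4 = 6; h_4 = 6; cx_5 = 12; cz_5 = 10; r_5 = 3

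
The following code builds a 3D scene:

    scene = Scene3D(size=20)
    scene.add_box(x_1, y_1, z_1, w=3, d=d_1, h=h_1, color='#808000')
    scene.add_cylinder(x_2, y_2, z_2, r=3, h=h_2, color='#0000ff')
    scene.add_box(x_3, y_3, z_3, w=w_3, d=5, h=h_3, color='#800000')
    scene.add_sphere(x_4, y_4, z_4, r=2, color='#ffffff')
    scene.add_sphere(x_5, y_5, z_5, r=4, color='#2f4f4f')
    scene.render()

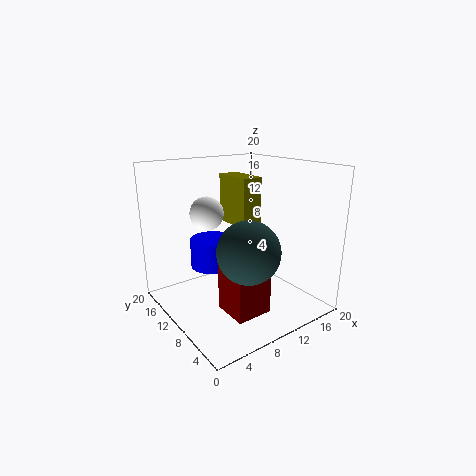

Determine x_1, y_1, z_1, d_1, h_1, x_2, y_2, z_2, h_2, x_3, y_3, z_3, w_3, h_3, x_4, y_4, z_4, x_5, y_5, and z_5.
x_1 = 11
y_1 = 10
z_1 = 11
d_1 = 6
h_1 = 7
x_2 = 7
y_2 = 12
z_2 = 6
h_2 = 4
x_3 = 6
y_3 = 4
z_3 = 1
w_3 = 5
h_3 = 9
x_4 = 4
y_4 = 8
z_4 = 15
x_5 = 8
y_5 = 5
z_5 = 10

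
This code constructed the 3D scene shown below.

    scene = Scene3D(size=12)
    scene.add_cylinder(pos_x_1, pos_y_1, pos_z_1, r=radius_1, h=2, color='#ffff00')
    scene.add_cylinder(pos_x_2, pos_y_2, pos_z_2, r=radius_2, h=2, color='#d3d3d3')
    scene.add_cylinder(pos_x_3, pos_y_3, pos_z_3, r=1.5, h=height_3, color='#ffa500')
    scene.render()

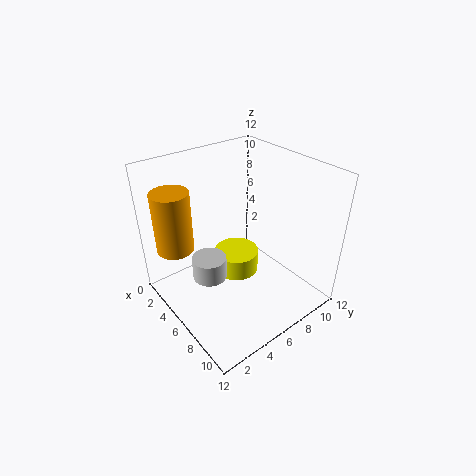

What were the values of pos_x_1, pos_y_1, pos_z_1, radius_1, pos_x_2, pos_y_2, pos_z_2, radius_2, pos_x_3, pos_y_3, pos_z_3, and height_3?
pos_x_1 = 4.5
pos_y_1 = 7
pos_z_1 = 1.5
radius_1 = 2
pos_x_2 = 4.5
pos_y_2 = 4
pos_z_2 = 2
radius_2 = 1.5
pos_x_3 = 3.5
pos_y_3 = 1.5
pos_z_3 = 5.5
height_3 = 5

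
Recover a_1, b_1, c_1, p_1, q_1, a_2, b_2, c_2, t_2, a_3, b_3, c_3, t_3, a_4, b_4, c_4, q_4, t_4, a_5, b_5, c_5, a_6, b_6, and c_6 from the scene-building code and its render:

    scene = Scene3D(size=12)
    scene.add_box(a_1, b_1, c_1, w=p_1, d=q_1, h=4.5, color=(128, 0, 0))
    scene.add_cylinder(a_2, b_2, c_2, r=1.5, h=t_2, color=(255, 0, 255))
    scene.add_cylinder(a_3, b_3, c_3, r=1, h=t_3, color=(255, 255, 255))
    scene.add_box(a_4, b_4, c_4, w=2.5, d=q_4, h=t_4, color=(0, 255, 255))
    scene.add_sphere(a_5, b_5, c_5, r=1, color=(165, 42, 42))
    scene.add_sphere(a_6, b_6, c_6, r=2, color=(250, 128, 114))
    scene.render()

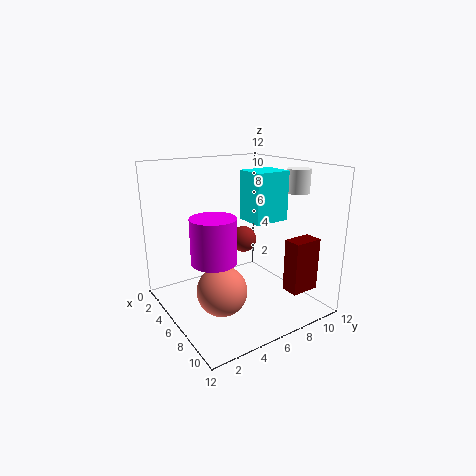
a_1 = 8.5
b_1 = 9
c_1 = 1.5
p_1 = 1.5
q_1 = 2.5
a_2 = 10
b_2 = 1.5
c_2 = 6.5
t_2 = 3
a_3 = 7.5
b_3 = 11
c_3 = 9.5
t_3 = 2
a_4 = 5.5
b_4 = 6.5
c_4 = 7.5
q_4 = 3
t_4 = 4
a_5 = 7.5
b_5 = 5.5
c_5 = 6.5
a_6 = 7.5
b_6 = 3.5
c_6 = 2.5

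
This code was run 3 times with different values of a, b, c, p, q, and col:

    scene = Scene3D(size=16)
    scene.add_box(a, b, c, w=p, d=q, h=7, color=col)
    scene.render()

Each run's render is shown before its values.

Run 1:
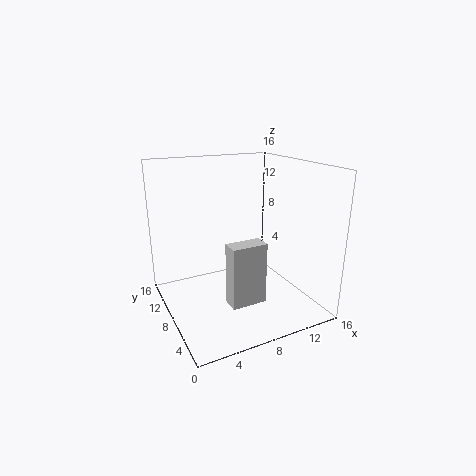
a = 6, b = 5, c = 1, p = 4, q = 2, col = 'lightgray'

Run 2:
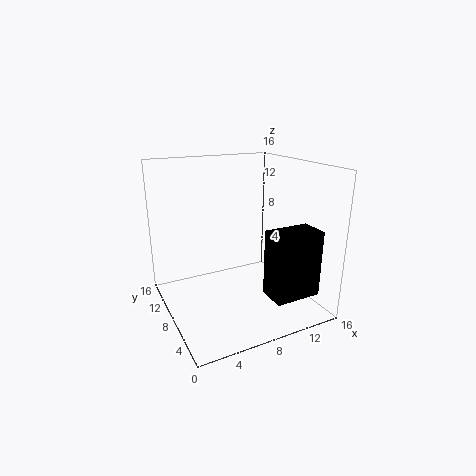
a = 9, b = 1, c = 3, p = 5, q = 3, col = 'black'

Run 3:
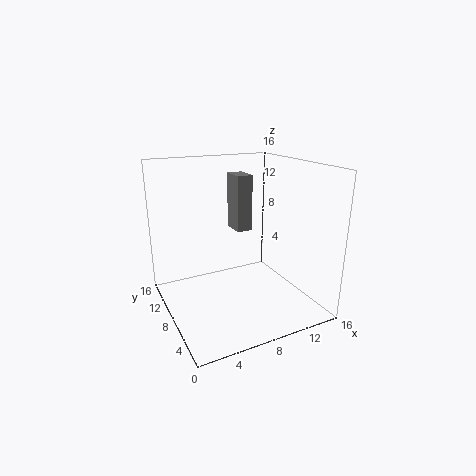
a = 10, b = 12, c = 7, p = 2, q = 3, col = 'gray'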